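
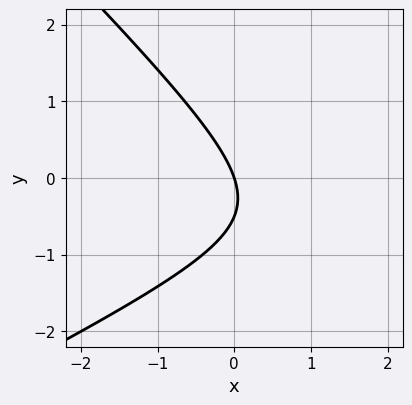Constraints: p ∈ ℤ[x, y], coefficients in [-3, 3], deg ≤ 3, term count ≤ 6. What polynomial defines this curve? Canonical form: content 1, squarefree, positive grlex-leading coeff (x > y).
x^2 - x*y - 2*y^2 - 3*x - y

The degree is 2 — no degree-1 curve has this shape.
From the visible intercepts: it crosses the x-axis at the gridline x = 0; one y-axis crossing is at y = 0.
Putting this together gives p.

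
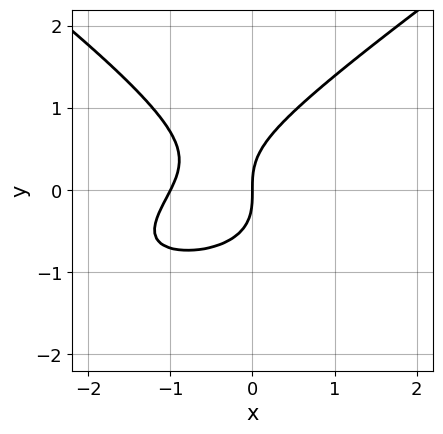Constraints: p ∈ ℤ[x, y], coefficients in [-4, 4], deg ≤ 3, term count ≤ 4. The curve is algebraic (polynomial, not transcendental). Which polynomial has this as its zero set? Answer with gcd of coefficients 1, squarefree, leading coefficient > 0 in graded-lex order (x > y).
x^2*y - 2*y^3 + 2*x^2 + 2*x

First, the degree is 3 — a generic line meets the curve in up to 3 points.
Then, from the visible intercepts: the x-axis gridline crossings are at x ∈ {-1, 0}; one y-axis crossing is at y = 0.
Finally, the integer polynomial consistent with all of this is the stated p.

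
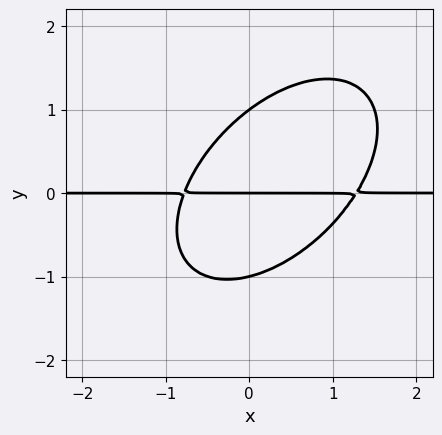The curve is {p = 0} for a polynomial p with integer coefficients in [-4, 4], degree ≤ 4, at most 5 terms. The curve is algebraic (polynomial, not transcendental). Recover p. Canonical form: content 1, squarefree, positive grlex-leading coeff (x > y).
2*x^2*y - 2*x*y^2 + 2*y^3 - x*y - 2*y

(a) The degree is 3 — no degree-2 curve has this shape.
(b) From the axis intercepts and sections: among the integer gridlines, it crosses the y-axis at y ∈ {-1, 0, 1}; the visible x-axis segment lies entirely on the curve.
(c) These observations pin down the coefficients.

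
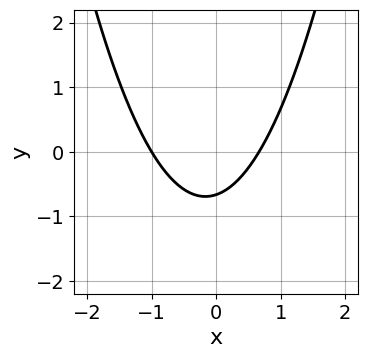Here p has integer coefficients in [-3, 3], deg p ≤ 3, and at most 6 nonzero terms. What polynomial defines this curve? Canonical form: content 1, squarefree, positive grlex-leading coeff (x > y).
3*x^2 + x - 3*y - 2

First, degree: a generic line meets the curve in up to 2 points, so deg p = 2.
Then, checking where it meets the axes: it meets the x-axis at x = -1 (among the integer gridlines).
Finally, matching integer coefficients to the picture gives p.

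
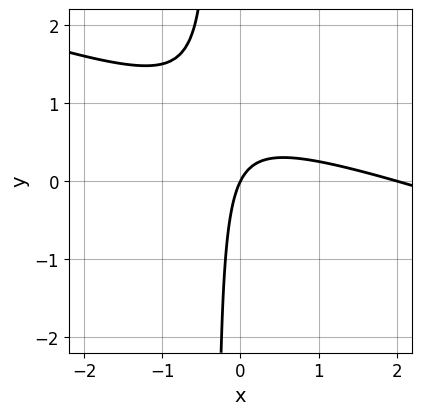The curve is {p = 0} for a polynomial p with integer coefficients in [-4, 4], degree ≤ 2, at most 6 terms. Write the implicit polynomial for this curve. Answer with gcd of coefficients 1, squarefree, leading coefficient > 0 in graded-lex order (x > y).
deg p = 2.
Observable constraints: the x-axis gridline crossings are at x ∈ {0, 2}; it crosses the y-axis at the gridline y = 0.
Putting this together gives p.

x^2 + 3*x*y - 2*x + y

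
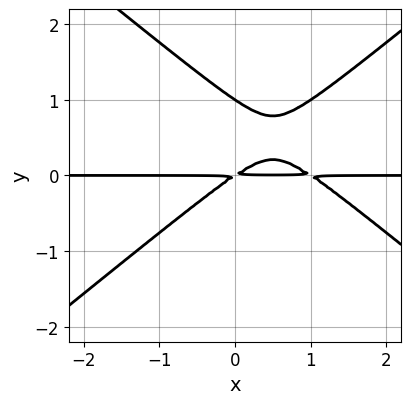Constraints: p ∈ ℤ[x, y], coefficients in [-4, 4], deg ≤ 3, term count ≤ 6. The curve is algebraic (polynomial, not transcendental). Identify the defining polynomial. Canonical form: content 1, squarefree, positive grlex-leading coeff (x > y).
2*x^2*y - 3*y^3 - 2*x*y + 3*y^2

(a) deg p = 3.
(b) Against the integer gridlines: it meets the y-axis at y = 1 (among the integer gridlines); every point of the x-axis in the box is on the curve.
(c) Fitting integer coefficients to these (and the overall shape) gives p.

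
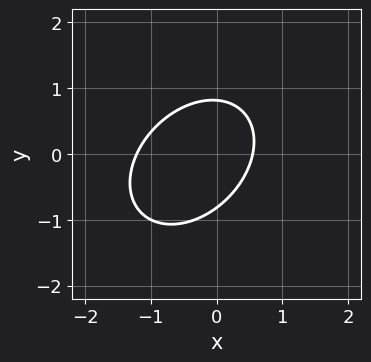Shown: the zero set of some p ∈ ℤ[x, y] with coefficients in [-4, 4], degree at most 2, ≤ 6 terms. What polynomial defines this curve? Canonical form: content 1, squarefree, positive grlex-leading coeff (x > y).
(a) Degree: a generic line meets the curve in up to 2 points, so deg p = 2.
(b) Solving for integer coefficients yields p as stated.

3*x^2 - 2*x*y + 3*y^2 + 2*x - 2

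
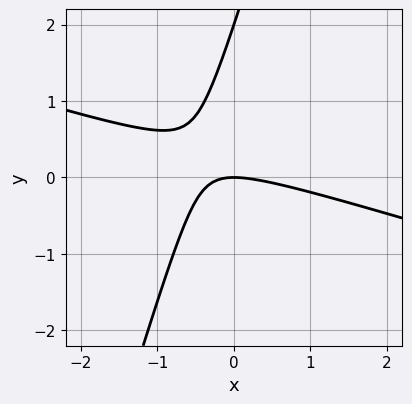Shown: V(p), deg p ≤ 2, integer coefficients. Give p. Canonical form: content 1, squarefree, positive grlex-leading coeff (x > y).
x^2 + 3*x*y - y^2 + 2*y

First, deg p = 2.
Then, from the visible intercepts: among the integer gridlines, it crosses the y-axis at y ∈ {0, 2}; it crosses the x-axis at the gridline x = 0.
Finally, the integer polynomial consistent with all of this is the stated p.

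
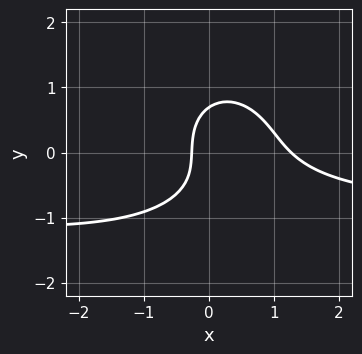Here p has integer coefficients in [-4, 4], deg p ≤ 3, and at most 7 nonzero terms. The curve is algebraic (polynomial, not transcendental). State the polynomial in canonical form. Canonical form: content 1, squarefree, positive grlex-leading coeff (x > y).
3*x^2*y + 3*y^3 + 3*x^2 - 3*x - 1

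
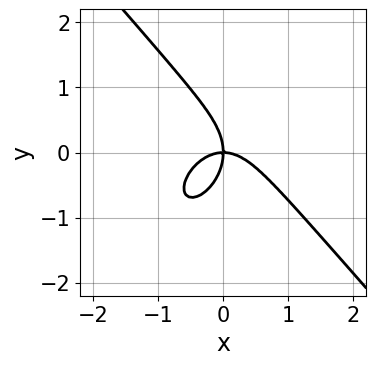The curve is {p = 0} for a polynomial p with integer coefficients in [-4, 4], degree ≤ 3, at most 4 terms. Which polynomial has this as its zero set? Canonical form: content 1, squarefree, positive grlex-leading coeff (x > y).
deg p = 3.
Observable constraints: it meets the y-axis at y = 0 (among the integer gridlines); one x-axis crossing is at x = 0.
Fitting integer coefficients to these (and the overall shape) gives p.

3*x^3 + 2*y^3 + 3*x*y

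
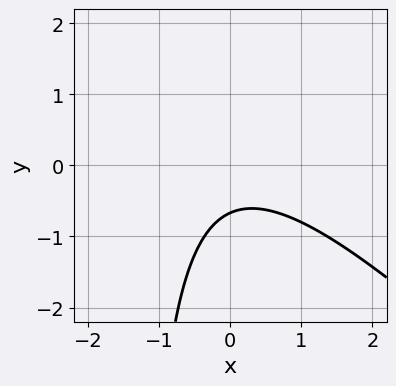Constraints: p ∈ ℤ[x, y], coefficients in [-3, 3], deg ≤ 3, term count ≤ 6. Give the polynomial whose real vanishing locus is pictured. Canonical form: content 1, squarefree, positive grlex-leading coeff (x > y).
2*x^2 + 2*x*y + 3*y + 2

First, the degree is 2 — a generic line meets the curve in up to 2 points.
Next, reading off the gridlines: it misses every integer gridline on the x-axis.
Finally, together with the visible shape, these determine p as stated.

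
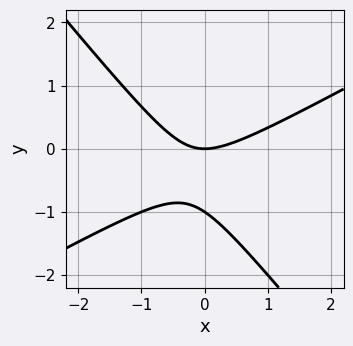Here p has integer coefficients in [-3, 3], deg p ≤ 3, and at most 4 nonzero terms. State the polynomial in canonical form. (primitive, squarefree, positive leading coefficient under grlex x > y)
2*x^2 - 2*x*y - 3*y^2 - 3*y

deg p = 2. No degree-1 curve has this shape.
Observable constraints: among the integer gridlines, it crosses the y-axis at y ∈ {-1, 0}; it meets the x-axis at x = 0 (among the integer gridlines).
Assembling these constraints gives the stated polynomial.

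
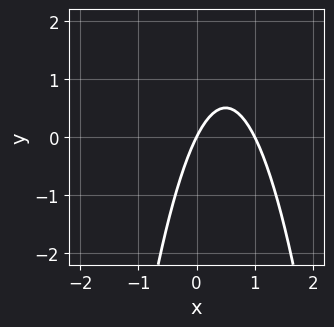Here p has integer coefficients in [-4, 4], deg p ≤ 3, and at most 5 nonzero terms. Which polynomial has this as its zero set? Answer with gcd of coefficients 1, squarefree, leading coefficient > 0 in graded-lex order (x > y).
First, degree: the shape is more complex than any degree-1 curve, so deg p = 2.
Then, against the integer gridlines: it meets the y-axis at y = 0 (among the integer gridlines); among the integer gridlines, it crosses the x-axis at x ∈ {0, 1}.
Finally, matching integer coefficients to the picture gives p.

2*x^2 - 2*x + y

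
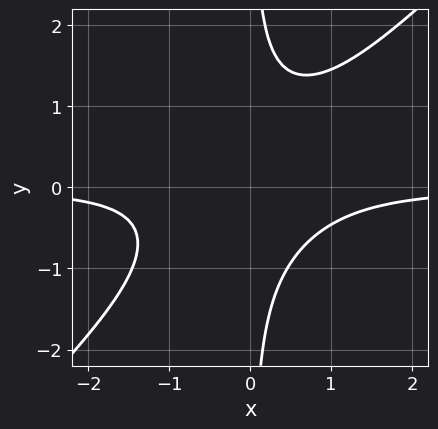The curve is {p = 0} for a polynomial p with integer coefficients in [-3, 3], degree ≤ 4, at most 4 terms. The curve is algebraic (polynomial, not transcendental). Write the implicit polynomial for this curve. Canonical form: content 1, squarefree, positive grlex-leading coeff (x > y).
3*x^2*y - 3*x*y^2 + 2

(a) The degree is 3 — a generic line meets the curve in up to 3 points.
(b) Against the integer gridlines: the curve avoids every integer y-axis point in the box; the curve avoids every integer x-axis point in the box.
(c) Matching integer coefficients to the picture gives p.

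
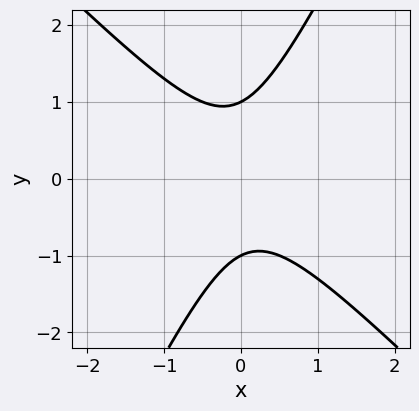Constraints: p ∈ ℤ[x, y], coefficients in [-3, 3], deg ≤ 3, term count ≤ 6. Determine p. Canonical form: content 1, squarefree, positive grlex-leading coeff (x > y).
2*x^2 + x*y - y^2 + 1

Degree: a generic line meets the curve in up to 2 points, so deg p = 2.
Checking where it meets the axes: the curve avoids every integer x-axis point in the box; the y-axis gridline crossings are at y ∈ {-1, 1}.
Assembling these constraints gives the stated polynomial.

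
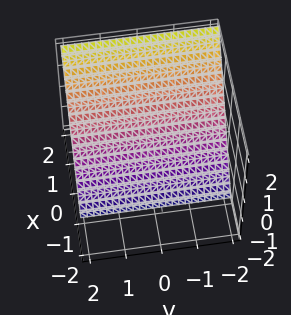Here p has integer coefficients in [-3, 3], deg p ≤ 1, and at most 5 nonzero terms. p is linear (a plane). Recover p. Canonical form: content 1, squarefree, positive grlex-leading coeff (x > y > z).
3*x - 2*z - 2

First, deg p = 1. The surface is flat (a plane).
Then, from the axis intercepts and sections: one z-axis crossing is at z = -1; it misses every integer gridline on the y-axis.
Finally, matching integer coefficients to the picture gives p.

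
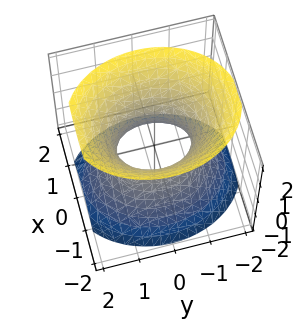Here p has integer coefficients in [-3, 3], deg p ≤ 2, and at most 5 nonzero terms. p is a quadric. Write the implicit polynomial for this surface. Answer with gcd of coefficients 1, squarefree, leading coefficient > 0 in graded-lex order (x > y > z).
1. deg p = 2. An hourglass — one-sheet hyperboloid; a quadric.
2. Symmetries: it's symmetric under z → −z, forcing even powers of z; mirror symmetry x ↦ −x ⇒ only even powers of x; mirror symmetry y ↦ −y ⇒ only even powers of y.
3. From the visible intercepts: it misses every integer gridline on the z-axis; among the integer gridlines, it crosses the y-axis at y ∈ {-1, 1}.
4. Matching integer coefficients to the picture gives p.

3*x^2 + 2*y^2 - 2*z^2 - 2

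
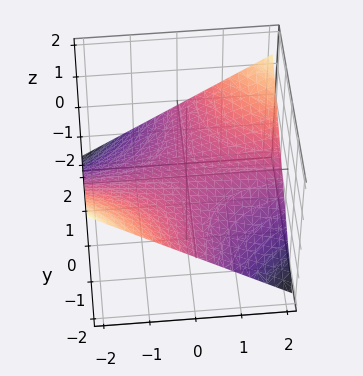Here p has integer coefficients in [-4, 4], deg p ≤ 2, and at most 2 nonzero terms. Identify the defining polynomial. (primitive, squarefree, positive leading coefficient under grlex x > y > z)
(a) The degree is 2 — a saddle surface; a quadric.
(b) Observable constraints: one z-axis crossing is at z = 0; every point of the y-axis in the box is on the surface.
(c) Assembling these constraints gives the stated polynomial. Check: (1, 0, 0) on the x-axis lies on the surface, and p(1, 0, 0) = 0. ✓

x*y - 3*z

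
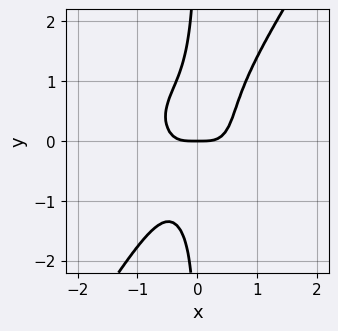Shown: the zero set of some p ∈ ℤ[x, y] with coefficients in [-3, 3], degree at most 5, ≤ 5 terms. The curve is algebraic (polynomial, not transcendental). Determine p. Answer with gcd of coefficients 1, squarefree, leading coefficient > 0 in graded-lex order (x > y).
3*x^4 + 2*x^2*y^2 - 2*x*y^3 - y

The degree is 4 — the shape is more complex than any degree-3 curve.
From the visible intercepts: it meets the x-axis at x = 0 (among the integer gridlines); it meets the y-axis at y = 0 (among the integer gridlines).
Assembling these constraints gives the stated polynomial.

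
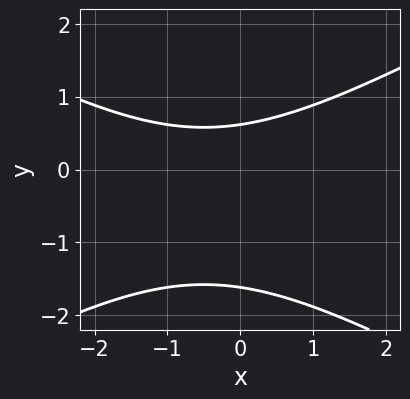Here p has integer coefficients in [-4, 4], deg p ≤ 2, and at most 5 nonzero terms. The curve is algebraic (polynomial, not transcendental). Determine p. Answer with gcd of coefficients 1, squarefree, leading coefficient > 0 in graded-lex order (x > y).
(a) Degree: no degree-1 curve has this shape, so deg p = 2.
(b) Observable constraints: it misses every integer gridline on the x-axis.
(c) Solving for integer coefficients yields p as stated.

x^2 - 3*y^2 + x - 3*y + 3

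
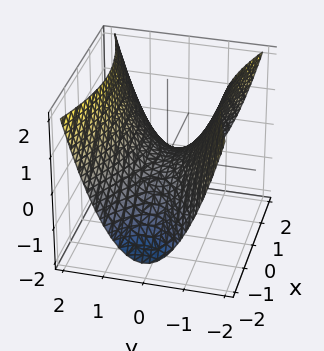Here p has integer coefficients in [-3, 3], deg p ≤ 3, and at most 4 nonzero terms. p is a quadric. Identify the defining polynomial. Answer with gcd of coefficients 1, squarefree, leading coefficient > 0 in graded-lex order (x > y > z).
x^2 - 3*y^2 + 3*z

1. Degree: a saddle surface; a quadric, so deg p = 2.
2. Symmetries: the x ↦ −x reflection is a symmetry, so x appears only in even powers; the y ↦ −y reflection is a symmetry, so y appears only in even powers.
3. Reading off the gridlines: one x-axis crossing is at x = 0; it crosses the y-axis at the gridline y = 0; it crosses the z-axis at the gridline z = 0.
4. These observations pin down the coefficients.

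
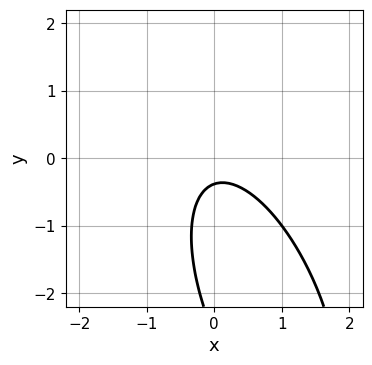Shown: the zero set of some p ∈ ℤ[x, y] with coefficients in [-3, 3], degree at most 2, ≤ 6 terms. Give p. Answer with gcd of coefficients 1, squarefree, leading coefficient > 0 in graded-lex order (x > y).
The degree is 2 — a generic line meets the curve in up to 2 points.
Observable constraints: no x-intercept at any integer in the box.
Together with the visible shape, these determine p as stated.

3*x^2 + 2*x*y + y^2 + 3*y + 1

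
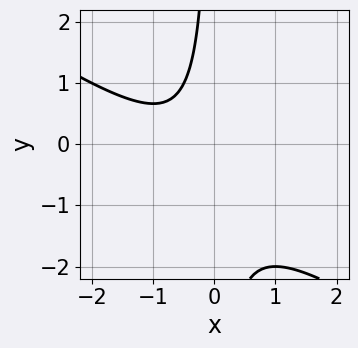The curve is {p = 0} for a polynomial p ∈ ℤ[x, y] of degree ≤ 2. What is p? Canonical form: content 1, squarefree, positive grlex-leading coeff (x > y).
2*x^2 + 3*x*y + 2*x + 2

Degree: a generic line meets the curve in up to 2 points, so deg p = 2.
Against the integer gridlines: it misses every integer gridline on the x-axis; the curve avoids every integer y-axis point in the box.
Putting this together gives p.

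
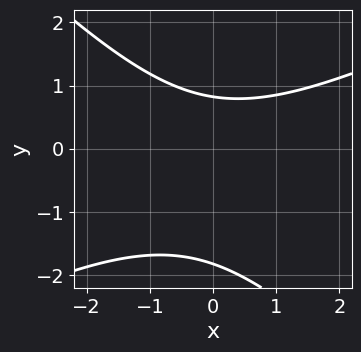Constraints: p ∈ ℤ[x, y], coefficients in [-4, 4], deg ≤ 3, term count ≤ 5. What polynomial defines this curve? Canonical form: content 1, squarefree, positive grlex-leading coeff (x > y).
(a) deg p = 2.
(b) Against the integer gridlines: it misses every integer gridline on the x-axis.
(c) Together with the visible shape, these determine p as stated.

x^2 - x*y - 2*y^2 - 2*y + 3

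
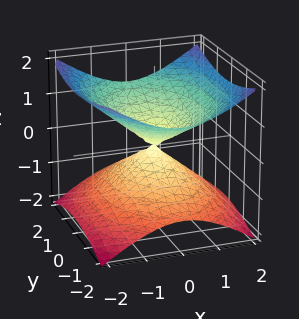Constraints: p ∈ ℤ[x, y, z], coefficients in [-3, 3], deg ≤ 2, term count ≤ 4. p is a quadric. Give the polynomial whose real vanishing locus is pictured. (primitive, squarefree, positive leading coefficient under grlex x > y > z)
(a) The degree is 2 — a double cone through the origin; a quadric.
(b) Symmetries: it's symmetric under y → −y, forcing even powers of y; the x ↦ −x reflection is a symmetry, so x appears only in even powers; mirror symmetry z ↦ −z ⇒ only even powers of z.
(c) Against the integer gridlines: it meets the z-axis at z = 0 (among the integer gridlines); one x-axis crossing is at x = 0; it crosses the y-axis at the gridline y = 0.
(d) The integer polynomial consistent with all of this is the stated p.

2*x^2 + y^2 - 3*z^2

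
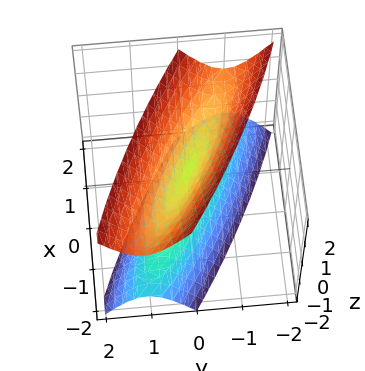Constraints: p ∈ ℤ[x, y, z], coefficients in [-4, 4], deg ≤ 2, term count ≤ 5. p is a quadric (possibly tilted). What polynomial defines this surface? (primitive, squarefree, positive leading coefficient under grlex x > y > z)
x^2 + 3*x*y + 3*y^2 - z^2

1. There are 2 components.
2. Degree: a generic line meets the surface in up to 2 points, so deg p = 2.
3. From the visible intercepts: it meets the x-axis at x = 0 (among the integer gridlines); it crosses the z-axis at the gridline z = 0; it meets the y-axis at y = 0 (among the integer gridlines).
4. Putting this together gives p.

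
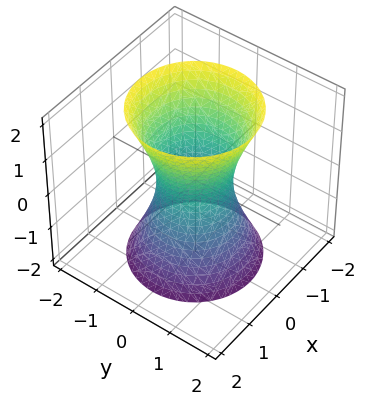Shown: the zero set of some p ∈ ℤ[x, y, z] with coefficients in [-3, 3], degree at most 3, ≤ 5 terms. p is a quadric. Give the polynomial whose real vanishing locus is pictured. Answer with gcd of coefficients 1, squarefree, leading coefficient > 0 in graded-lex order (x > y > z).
1. The degree is 2 — one connected sheet with a waist; a quadric.
2. Symmetries: it's symmetric under z → −z, forcing even powers of z; rotational symmetry about the z-axis ⇒ p depends on x, y only through x² + y².
3. Observable constraints: the surface avoids every integer z-axis point in the box; a circular section at z = -2 has radius between 1 and 2.
4. Assembling these constraints gives the stated polynomial.

3*x^2 + 3*y^2 - z^2 - 2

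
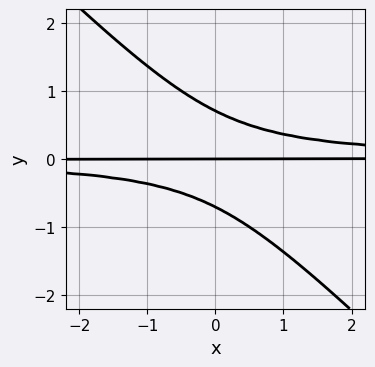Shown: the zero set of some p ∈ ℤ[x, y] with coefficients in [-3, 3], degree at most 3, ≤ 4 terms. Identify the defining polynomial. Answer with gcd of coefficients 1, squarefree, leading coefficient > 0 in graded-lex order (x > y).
(a) The degree is 3 — a generic line meets the curve in up to 3 points.
(b) From the visible intercepts: one y-axis crossing is at y = 0; the visible x-axis segment lies entirely on the curve.
(c) The integer polynomial consistent with all of this is the stated p.

2*x*y^2 + 2*y^3 - y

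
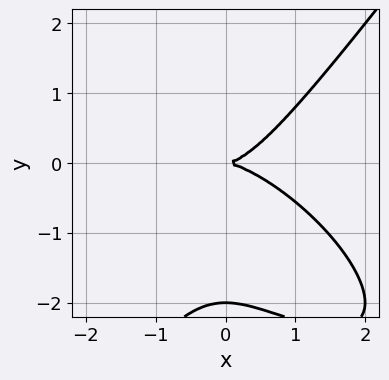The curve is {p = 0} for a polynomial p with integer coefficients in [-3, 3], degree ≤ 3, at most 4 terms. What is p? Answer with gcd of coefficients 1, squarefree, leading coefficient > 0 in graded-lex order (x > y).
x^3 + x^2*y - y^3 - 2*y^2

(a) Degree: no degree-2 curve has this shape, so deg p = 3.
(b) From the visible intercepts: one x-axis crossing is at x = 0; among the integer gridlines, it crosses the y-axis at y ∈ {-2, 0}.
(c) Assembling these constraints gives the stated polynomial.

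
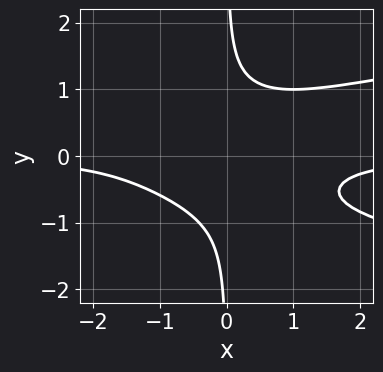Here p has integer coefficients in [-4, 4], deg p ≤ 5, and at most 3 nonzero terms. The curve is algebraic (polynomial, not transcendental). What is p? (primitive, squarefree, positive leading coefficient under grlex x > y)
2*x*y^3 - x^2*y - 1

(a) deg p = 4. A generic line meets the curve in up to 4 points.
(b) Reading off the gridlines: the curve avoids every integer x-axis point in the box; no y-intercept at any integer in the box.
(c) These observations pin down the coefficients.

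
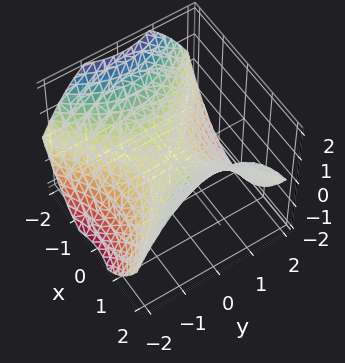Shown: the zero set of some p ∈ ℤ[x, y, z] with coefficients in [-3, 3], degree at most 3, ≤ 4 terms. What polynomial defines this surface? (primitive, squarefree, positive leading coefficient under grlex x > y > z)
x^2 - y^2 - 2*z

1. Degree: a saddle surface; a quadric, so deg p = 2.
2. Symmetries: mirror symmetry y ↦ −y ⇒ only even powers of y; it's symmetric under x → −x, forcing even powers of x.
3. Observable constraints: it meets the z-axis at z = 0 (among the integer gridlines); it crosses the y-axis at the gridline y = 0; it meets the x-axis at x = 0 (among the integer gridlines).
4. Together with the visible shape, these determine p as stated.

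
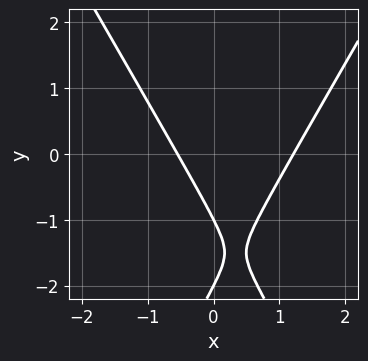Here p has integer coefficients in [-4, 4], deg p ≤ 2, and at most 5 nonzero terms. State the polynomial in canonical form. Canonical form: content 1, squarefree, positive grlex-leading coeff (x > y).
First, deg p = 2.
Then, against the integer gridlines: among the integer gridlines, it crosses the y-axis at y ∈ {-2, -1}.
Finally, these observations pin down the coefficients.

3*x^2 - y^2 - 2*x - 3*y - 2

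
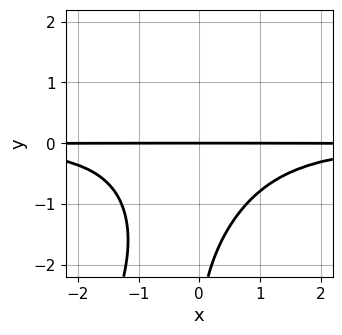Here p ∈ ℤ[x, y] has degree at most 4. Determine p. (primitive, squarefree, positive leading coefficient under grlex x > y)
First, degree: a generic line meets the curve in up to 4 points, so deg p = 4.
Next, observable constraints: one y-axis crossing is at y = 0; every point of the x-axis in the box is on the curve.
Finally, putting this together gives p.

2*x^2*y^2 - x*y^3 + y^2 + 3*y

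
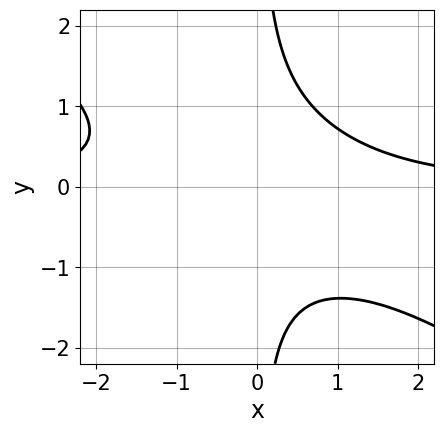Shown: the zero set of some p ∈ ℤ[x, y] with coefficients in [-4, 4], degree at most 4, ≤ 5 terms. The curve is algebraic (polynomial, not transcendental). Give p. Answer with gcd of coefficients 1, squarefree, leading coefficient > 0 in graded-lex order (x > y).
2*x^2*y + 3*x*y^2 - 3

1. Degree: no degree-2 curve has this shape, so deg p = 3.
2. From the axis intercepts and sections: no x-intercept at any integer in the box; the curve avoids every integer y-axis point in the box.
3. Matching integer coefficients to the picture gives p.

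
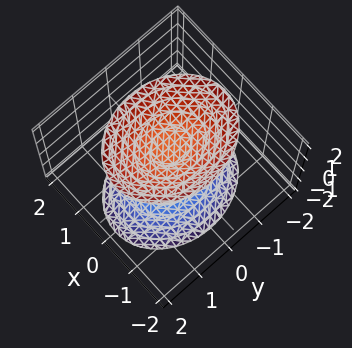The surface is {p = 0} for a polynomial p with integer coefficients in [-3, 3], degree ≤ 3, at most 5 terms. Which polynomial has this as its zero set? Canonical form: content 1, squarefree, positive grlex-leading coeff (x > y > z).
3*x^2 + 2*y^2 - 2*z^2 + 3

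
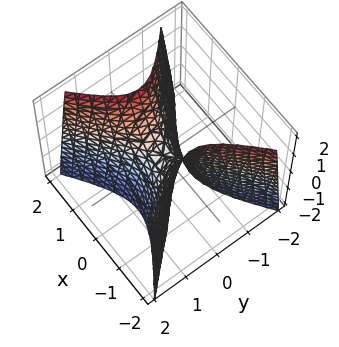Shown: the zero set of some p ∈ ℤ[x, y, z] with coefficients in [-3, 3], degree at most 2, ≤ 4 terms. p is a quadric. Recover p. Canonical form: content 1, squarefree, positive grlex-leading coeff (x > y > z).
Degree: a hyperbolic paraboloid; a quadric, so deg p = 2.
Symmetries: the y ↦ −y reflection is a symmetry, so y appears only in even powers; mirror symmetry x ↦ −x ⇒ only even powers of x.
Against the integer gridlines: one y-axis crossing is at y = 0; it crosses the z-axis at the gridline z = 0.
Putting this together gives p.

2*x^2 - 3*y^2 - z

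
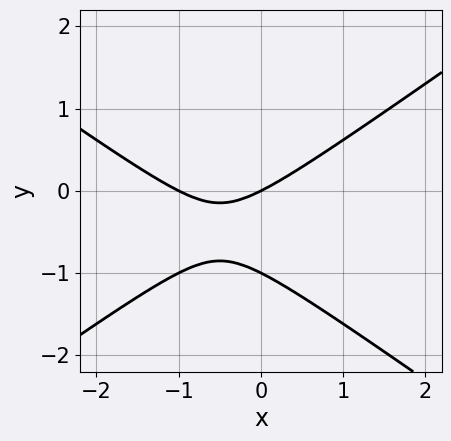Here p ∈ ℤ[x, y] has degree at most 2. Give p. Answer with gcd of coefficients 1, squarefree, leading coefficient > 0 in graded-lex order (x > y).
(a) The degree is 2 — a generic line meets the curve in up to 2 points.
(b) Checking where it meets the axes: the x-axis gridline crossings are at x ∈ {-1, 0}; among the integer gridlines, it crosses the y-axis at y ∈ {-1, 0}.
(c) Putting this together gives p.

x^2 - 2*y^2 + x - 2*y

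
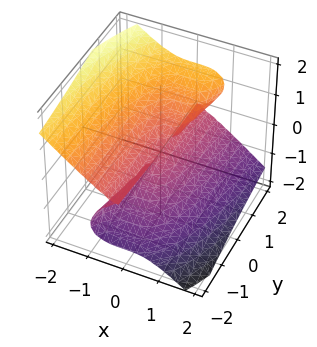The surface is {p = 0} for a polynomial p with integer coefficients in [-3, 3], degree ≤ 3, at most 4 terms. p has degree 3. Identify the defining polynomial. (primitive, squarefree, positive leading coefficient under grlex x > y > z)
2*x^3 - 2*y*z^2 + 3*z^3

(a) Degree: no degree-2 surface has this shape, so deg p = 3.
(b) Reading off the gridlines: every point of the y-axis in the box is on the surface; it meets the z-axis at z = 0 (among the integer gridlines); it meets the x-axis at x = 0 (among the integer gridlines).
(c) Together with the visible shape, these determine p as stated.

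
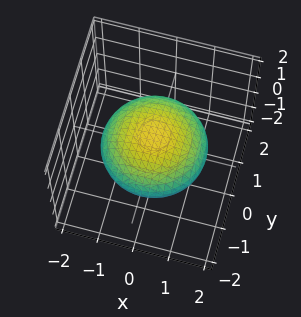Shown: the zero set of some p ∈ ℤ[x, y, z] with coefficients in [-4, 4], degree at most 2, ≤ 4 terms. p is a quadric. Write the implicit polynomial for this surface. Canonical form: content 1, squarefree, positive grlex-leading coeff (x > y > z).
x^2 + y^2 + 3*z^2 - 2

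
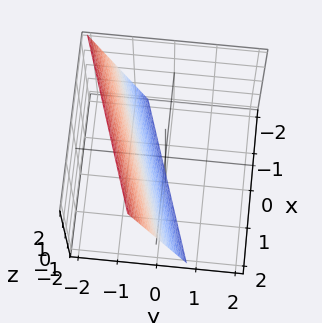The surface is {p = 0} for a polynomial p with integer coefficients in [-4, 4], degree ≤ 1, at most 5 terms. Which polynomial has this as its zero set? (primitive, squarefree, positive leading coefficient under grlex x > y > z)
x - 3*y - z - 2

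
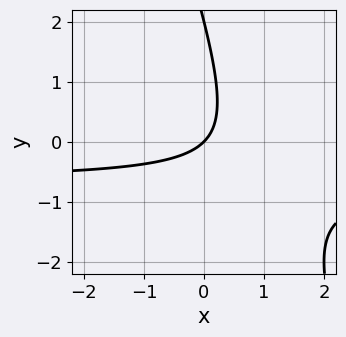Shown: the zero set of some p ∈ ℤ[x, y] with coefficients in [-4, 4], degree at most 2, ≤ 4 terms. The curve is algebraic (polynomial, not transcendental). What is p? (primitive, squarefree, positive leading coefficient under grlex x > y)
First, deg p = 2. No degree-1 curve has this shape.
Next, from the visible intercepts: it meets the x-axis at x = 0 (among the integer gridlines); among the integer gridlines, it crosses the y-axis at y ∈ {0, 2}.
Finally, together with the visible shape, these determine p as stated.

3*x*y + y^2 + 2*x - 2*y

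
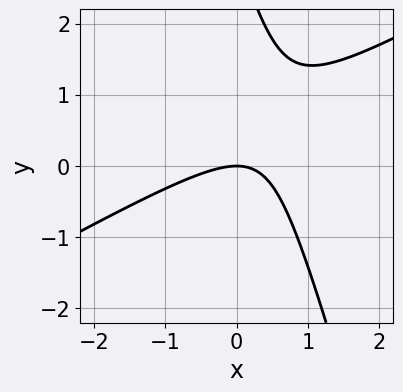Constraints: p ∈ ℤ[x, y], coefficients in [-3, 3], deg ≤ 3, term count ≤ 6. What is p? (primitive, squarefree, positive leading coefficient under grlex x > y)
2*x^2 - 3*x*y - y^2 + 3*y

First, degree: a generic line meets the curve in up to 2 points, so deg p = 2.
Next, against the integer gridlines: it crosses the x-axis at the gridline x = 0; one y-axis crossing is at y = 0.
Finally, the integer polynomial consistent with all of this is the stated p.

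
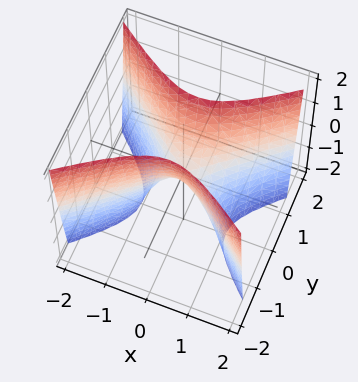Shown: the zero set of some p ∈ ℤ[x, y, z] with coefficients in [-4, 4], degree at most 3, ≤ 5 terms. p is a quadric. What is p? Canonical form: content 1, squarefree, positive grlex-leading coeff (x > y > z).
2*x^2 - 3*y^2 + z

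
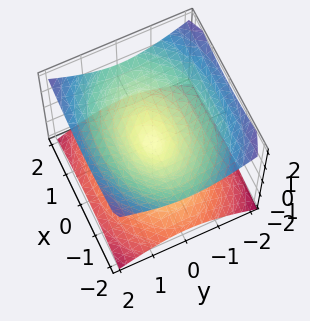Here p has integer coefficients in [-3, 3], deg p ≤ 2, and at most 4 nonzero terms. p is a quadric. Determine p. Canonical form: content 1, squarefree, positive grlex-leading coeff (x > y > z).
x^2 + 2*y^2 - 3*z^2

The degree is 2 — a double cone through the origin; a quadric.
Symmetries: mirror symmetry x ↦ −x ⇒ only even powers of x; it's symmetric under z → −z, forcing even powers of z; the y ↦ −y reflection is a symmetry, so y appears only in even powers.
Against the integer gridlines: it crosses the y-axis at the gridline y = 0; it crosses the z-axis at the gridline z = 0; it meets the x-axis at x = 0 (among the integer gridlines).
Assembling these constraints gives the stated polynomial.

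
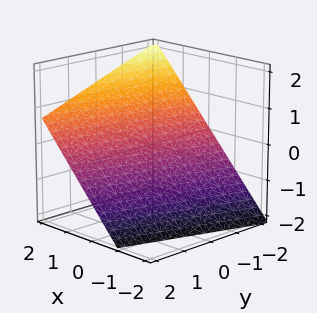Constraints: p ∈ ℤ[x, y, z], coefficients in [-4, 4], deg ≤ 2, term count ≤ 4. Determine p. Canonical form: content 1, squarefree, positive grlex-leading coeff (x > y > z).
First, deg p = 1. Every cross-section is a straight line — this is a plane.
Next, from the axis intercepts and sections: it meets the y-axis at y = -2 (among the integer gridlines).
Finally, these observations pin down the coefficients.

3*x - y - 3*z - 2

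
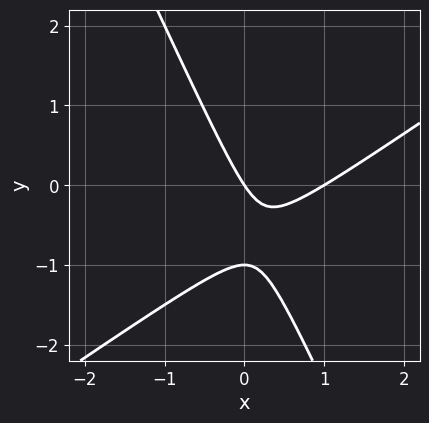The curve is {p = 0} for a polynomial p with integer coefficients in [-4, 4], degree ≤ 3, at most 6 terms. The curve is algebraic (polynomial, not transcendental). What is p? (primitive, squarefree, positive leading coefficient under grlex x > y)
3*x^2 - 3*x*y - 2*y^2 - 3*x - 2*y

The degree is 2 — the shape is more complex than any degree-1 curve.
Reading off the gridlines: the x-axis gridline crossings are at x ∈ {0, 1}; among the integer gridlines, it crosses the y-axis at y ∈ {-1, 0}.
These observations pin down the coefficients.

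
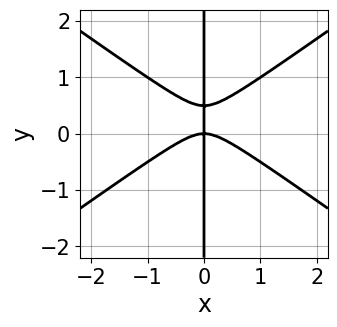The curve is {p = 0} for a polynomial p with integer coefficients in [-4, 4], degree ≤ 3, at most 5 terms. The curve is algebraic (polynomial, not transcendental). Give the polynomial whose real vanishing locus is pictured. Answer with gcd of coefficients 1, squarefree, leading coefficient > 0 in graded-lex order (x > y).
x^3 - 2*x*y^2 + x*y

(a) deg p = 3. The shape is more complex than any degree-2 curve.
(b) From the axis intercepts and sections: it meets the x-axis at x = 0 (among the integer gridlines); every point of the y-axis in the box is on the curve.
(c) Assembling these constraints gives the stated polynomial.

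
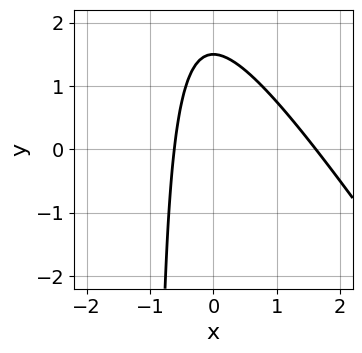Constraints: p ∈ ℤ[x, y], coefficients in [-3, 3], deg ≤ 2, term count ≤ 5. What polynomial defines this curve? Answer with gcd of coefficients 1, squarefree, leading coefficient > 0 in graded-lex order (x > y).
3*x^2 + 2*x*y - 3*x + 2*y - 3

deg p = 2.
Putting this together gives p.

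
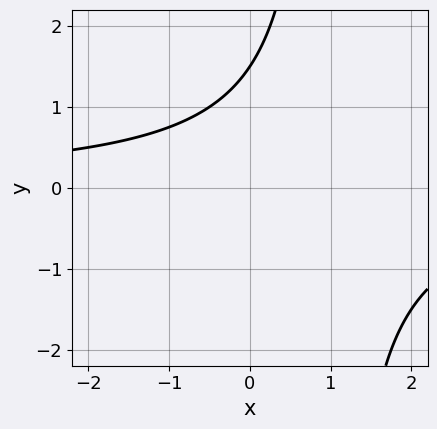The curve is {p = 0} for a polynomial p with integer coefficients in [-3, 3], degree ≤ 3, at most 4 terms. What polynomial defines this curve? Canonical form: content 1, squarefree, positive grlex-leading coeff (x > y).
First, deg p = 2.
Next, observable constraints: no x-intercept at any integer in the box.
Finally, matching integer coefficients to the picture gives p.

2*x*y - 2*y + 3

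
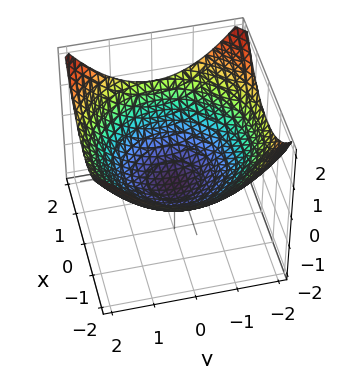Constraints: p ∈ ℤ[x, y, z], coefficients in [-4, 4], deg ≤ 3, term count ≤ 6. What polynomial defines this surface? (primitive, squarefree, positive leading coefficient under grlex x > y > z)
x^2 + y^2 - 3*z - 2

Degree: no degree-1 surface has this shape, so deg p = 2.
Symmetry: every cross-section ⟂ z is a circle, so x, y appear only via x² + y².
From the axis intercepts and sections: a circular section at z = 0 has radius between 1 and 2.
Fitting integer coefficients to these (and the overall shape) gives p.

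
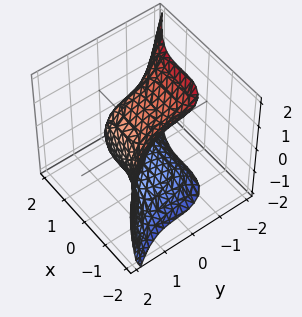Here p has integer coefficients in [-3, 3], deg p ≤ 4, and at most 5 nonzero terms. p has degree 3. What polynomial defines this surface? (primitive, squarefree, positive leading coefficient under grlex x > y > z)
2*x^3 + 2*y^3 + 2*z^2 + y - 3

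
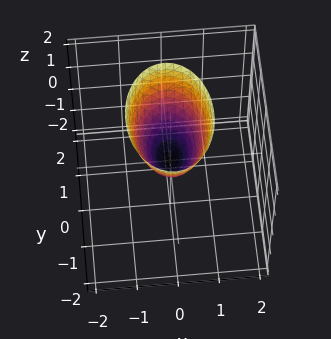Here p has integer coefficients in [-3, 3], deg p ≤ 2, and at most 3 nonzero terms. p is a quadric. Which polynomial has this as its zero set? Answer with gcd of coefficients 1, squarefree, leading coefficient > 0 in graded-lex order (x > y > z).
First, deg p = 2. A single bowl opening along one axis; a quadric.
Then, symmetries: the y ↦ −y reflection is a symmetry, so y appears only in even powers; the x ↦ −x reflection is a symmetry, so x appears only in even powers.
Next, from the visible intercepts: one y-axis crossing is at y = 0; it crosses the z-axis at the gridline z = 0.
Finally, matching integer coefficients to the picture gives p.

2*x^2 + y^2 - z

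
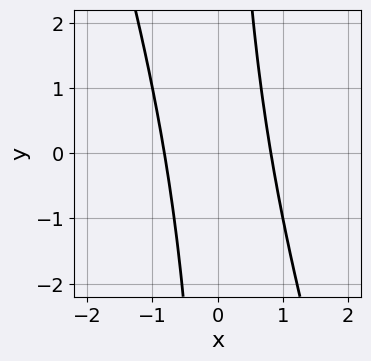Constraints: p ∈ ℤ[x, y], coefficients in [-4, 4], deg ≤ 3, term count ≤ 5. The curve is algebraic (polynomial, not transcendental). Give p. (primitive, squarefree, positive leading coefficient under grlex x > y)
1. The degree is 2 — no degree-1 curve has this shape.
2. From the axis intercepts and sections: the curve avoids every integer y-axis point in the box.
3. Putting this together gives p.

3*x^2 + x*y - 2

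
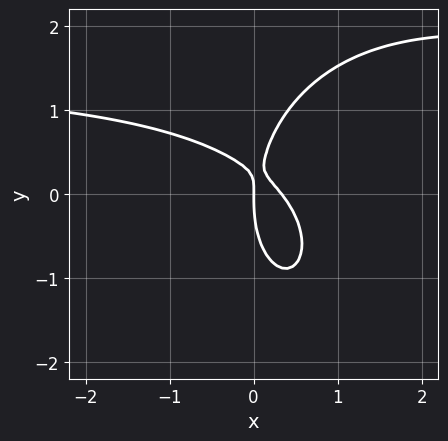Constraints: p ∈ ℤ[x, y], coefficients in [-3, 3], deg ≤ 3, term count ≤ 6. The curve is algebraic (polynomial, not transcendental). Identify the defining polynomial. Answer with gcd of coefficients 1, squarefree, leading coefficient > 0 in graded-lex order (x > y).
First, the degree is 3 — no degree-2 curve has this shape.
Next, checking where it meets the axes: it meets the y-axis at y = 0 (among the integer gridlines); one x-axis crossing is at x = 0.
Finally, matching integer coefficients to the picture gives p.

2*x^2*y + y^3 - 3*x^2 - 3*x*y + x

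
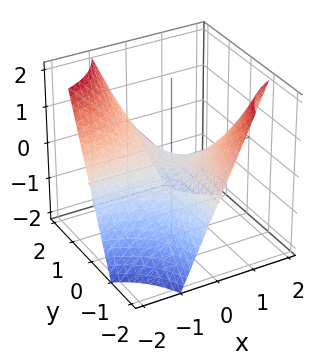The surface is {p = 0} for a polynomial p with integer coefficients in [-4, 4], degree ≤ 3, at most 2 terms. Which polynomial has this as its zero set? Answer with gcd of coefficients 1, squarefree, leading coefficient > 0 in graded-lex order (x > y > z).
x*y + z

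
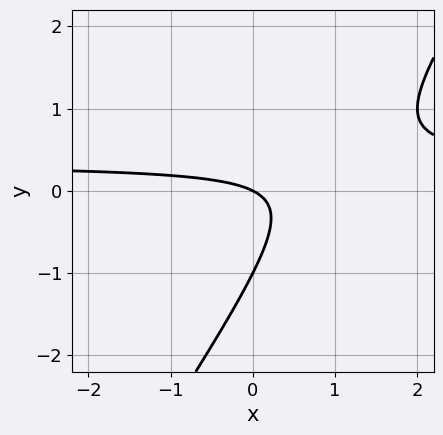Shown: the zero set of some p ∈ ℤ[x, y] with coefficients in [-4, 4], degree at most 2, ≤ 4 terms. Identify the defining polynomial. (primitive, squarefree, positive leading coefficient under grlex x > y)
3*x*y - 2*y^2 - x - 2*y

First, the degree is 2 — a generic line meets the curve in up to 2 points.
Next, from the visible intercepts: the y-axis gridline crossings are at y ∈ {-1, 0}; it meets the x-axis at x = 0 (among the integer gridlines).
Finally, assembling these constraints gives the stated polynomial.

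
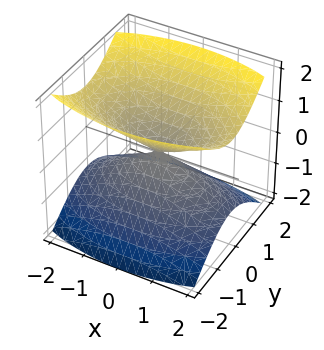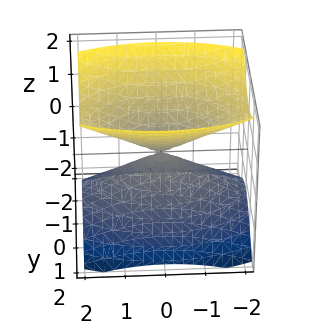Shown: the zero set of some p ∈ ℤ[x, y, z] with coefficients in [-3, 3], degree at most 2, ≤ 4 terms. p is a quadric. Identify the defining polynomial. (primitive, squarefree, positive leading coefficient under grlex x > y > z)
1. The picture has 2 separate pieces. They look like related sheets of one shape, so recover p as a whole.
2. Degree: two nappes meeting at a single point; a quadric, so deg p = 2.
3. Symmetries: it's symmetric under z → −z, forcing even powers of z; the y ↦ −y reflection is a symmetry, so y appears only in even powers; mirror symmetry x ↦ −x ⇒ only even powers of x.
4. From the visible intercepts: it crosses the y-axis at the gridline y = 0; it meets the z-axis at z = 0 (among the integer gridlines); it crosses the x-axis at the gridline x = 0.
5. Matching integer coefficients to the picture gives p.

x^2 + 3*y^2 - 3*z^2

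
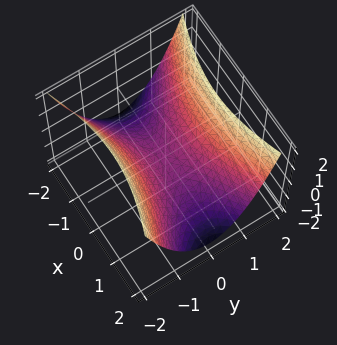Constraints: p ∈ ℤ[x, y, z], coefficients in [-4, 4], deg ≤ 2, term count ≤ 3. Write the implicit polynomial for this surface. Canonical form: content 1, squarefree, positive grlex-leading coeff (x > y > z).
Degree: a saddle surface; a quadric, so deg p = 2.
Symmetries: mirror symmetry x ↦ −x ⇒ only even powers of x; it's symmetric under y → −y, forcing even powers of y.
From the visible intercepts: one z-axis crossing is at z = 0; it crosses the x-axis at the gridline x = 0; it meets the y-axis at y = 0 (among the integer gridlines).
Fitting integer coefficients to these (and the overall shape) gives p.

x^2 - 3*y^2 + 3*z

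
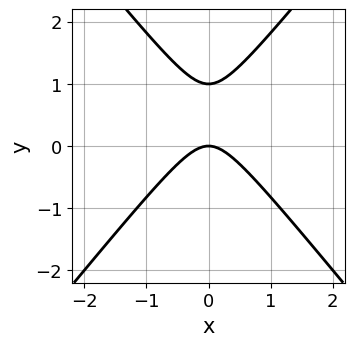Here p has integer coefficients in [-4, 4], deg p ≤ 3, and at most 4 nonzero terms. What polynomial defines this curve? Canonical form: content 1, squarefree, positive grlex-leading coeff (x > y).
3*x^2 - 2*y^2 + 2*y

1. deg p = 2. The shape is more complex than any degree-1 curve.
2. Symmetries: it's symmetric under x → −x, forcing even powers of x.
3. From the visible intercepts: among the integer gridlines, it crosses the y-axis at y ∈ {0, 1}; one x-axis crossing is at x = 0.
4. Fitting integer coefficients to these (and the overall shape) gives p.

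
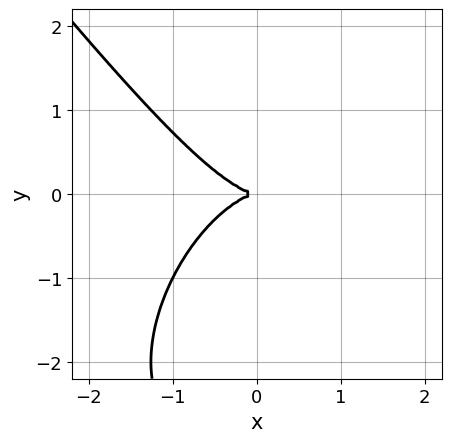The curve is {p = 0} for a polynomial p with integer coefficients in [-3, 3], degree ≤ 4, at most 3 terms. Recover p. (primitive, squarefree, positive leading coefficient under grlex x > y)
1. deg p = 3. The shape is more complex than any degree-2 curve.
2. Reading off the gridlines: it crosses the y-axis at the gridline y = 0; it crosses the x-axis at the gridline x = 0.
3. Assembling these constraints gives the stated polynomial.

2*x^3 + y^3 + 3*y^2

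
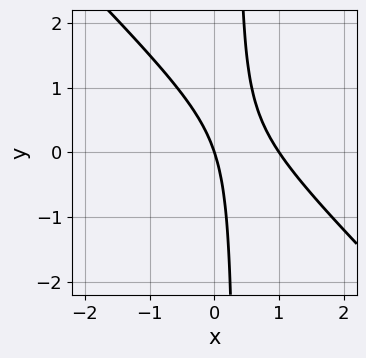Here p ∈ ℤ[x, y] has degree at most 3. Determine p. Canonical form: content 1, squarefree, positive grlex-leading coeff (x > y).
(a) Degree: a generic line meets the curve in up to 2 points, so deg p = 2.
(b) From the visible intercepts: among the integer gridlines, it crosses the x-axis at x ∈ {0, 1}; it crosses the y-axis at the gridline y = 0.
(c) Assembling these constraints gives the stated polynomial.

3*x^2 + 3*x*y - 3*x - y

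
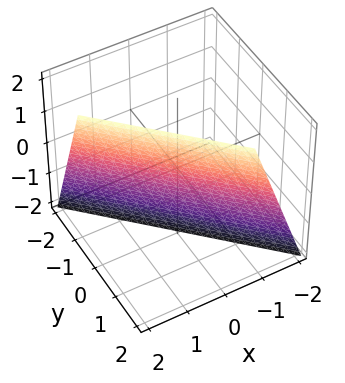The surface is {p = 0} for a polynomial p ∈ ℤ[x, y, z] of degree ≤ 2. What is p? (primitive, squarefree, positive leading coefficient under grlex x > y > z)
First, the degree is 1 — the surface is flat (a plane).
Then, from the visible intercepts: one z-axis crossing is at z = -2.
Finally, these observations pin down the coefficients.

3*x + 3*y - z - 2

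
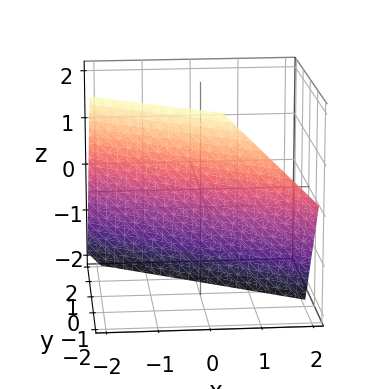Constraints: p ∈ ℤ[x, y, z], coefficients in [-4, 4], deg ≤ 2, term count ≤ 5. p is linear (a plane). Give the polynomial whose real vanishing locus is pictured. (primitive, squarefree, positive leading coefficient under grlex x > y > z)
(a) deg p = 1.
(b) Checking where it meets the axes: it crosses the x-axis at the gridline x = -1; it crosses the z-axis at the gridline z = -1.
(c) The integer polynomial consistent with all of this is the stated p.

2*x + 3*y + 2*z + 2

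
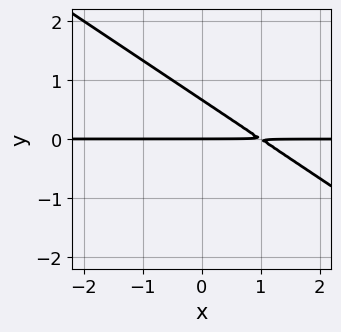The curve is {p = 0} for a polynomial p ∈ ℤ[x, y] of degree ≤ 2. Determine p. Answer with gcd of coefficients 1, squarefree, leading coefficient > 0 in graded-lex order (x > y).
2*x*y + 3*y^2 - 2*y

(a) Degree: a generic line meets the curve in up to 2 points, so deg p = 2.
(b) Observable constraints: it crosses the y-axis at the gridline y = 0; the visible x-axis segment lies entirely on the curve.
(c) These observations pin down the coefficients.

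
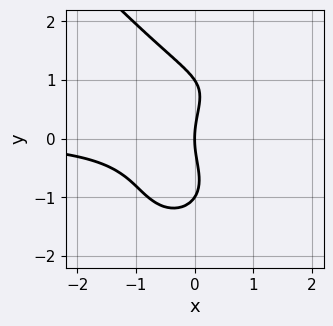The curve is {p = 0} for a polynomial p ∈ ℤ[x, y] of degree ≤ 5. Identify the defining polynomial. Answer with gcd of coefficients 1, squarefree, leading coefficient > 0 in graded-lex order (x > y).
First, deg p = 4.
Then, reading off the gridlines: one x-axis crossing is at x = 0; among the integer gridlines, it crosses the y-axis at y ∈ {-1, 0, 1}.
Finally, the integer polynomial consistent with all of this is the stated p.

x^3*y + y^4 - 3*x^2*y - y^2 + 3*x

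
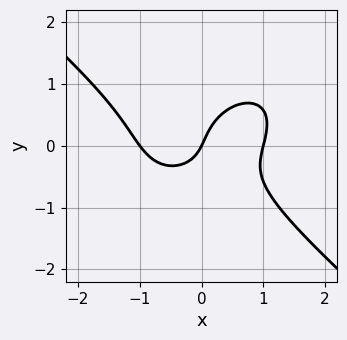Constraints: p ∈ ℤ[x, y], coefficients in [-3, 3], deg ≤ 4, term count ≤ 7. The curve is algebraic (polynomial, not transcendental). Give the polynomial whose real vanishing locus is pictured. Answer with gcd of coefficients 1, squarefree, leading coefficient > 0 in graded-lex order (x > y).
1. deg p = 3. No degree-2 curve has this shape.
2. Against the integer gridlines: among the integer gridlines, it crosses the x-axis at x ∈ {-1, 0, 1}; one y-axis crossing is at y = 0.
3. The integer polynomial consistent with all of this is the stated p.

2*x^3 + 3*y^3 - 2*x*y - 2*x + y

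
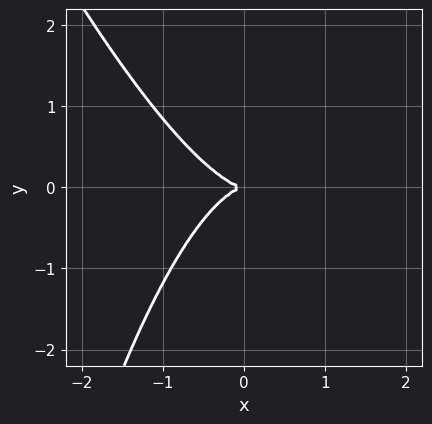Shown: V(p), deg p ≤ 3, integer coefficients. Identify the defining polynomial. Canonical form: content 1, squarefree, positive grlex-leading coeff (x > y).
3*x^3 + x^2*y + 3*y^2

1. Degree: the shape is more complex than any degree-2 curve, so deg p = 3.
2. From the axis intercepts and sections: it meets the x-axis at x = 0 (among the integer gridlines); it crosses the y-axis at the gridline y = 0.
3. Assembling these constraints gives the stated polynomial.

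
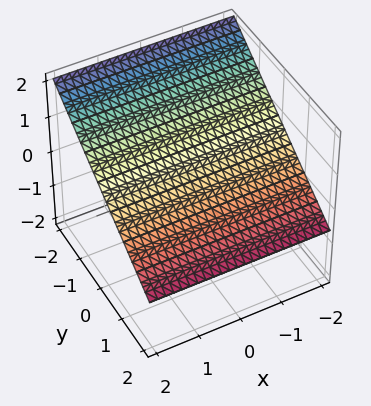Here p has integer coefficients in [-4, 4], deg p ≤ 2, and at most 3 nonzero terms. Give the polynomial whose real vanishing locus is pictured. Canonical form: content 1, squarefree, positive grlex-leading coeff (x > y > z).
2*y + 3*z - 2

1. Degree: every cross-section is a straight line — this is a plane, so deg p = 1.
2. From the visible intercepts: one y-axis crossing is at y = 1; the surface avoids every integer x-axis point in the box.
3. The integer polynomial consistent with all of this is the stated p.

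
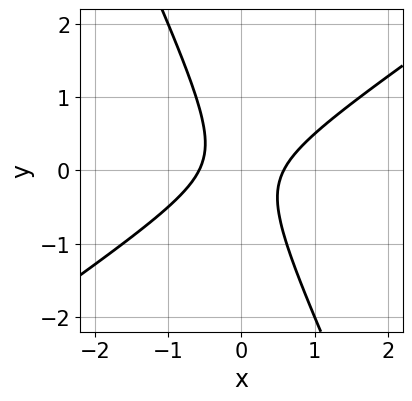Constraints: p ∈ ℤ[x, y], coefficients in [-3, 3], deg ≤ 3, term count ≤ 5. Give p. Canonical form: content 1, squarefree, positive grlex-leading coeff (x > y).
3*x^2 - 3*x*y - 2*y^2 - 1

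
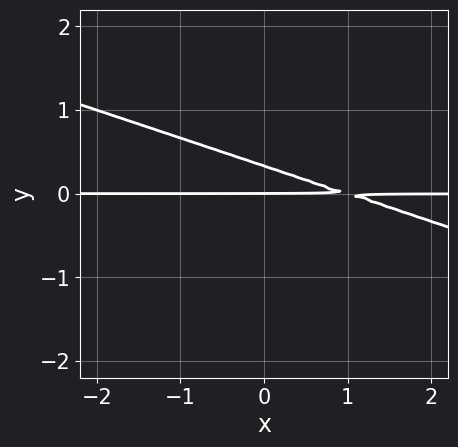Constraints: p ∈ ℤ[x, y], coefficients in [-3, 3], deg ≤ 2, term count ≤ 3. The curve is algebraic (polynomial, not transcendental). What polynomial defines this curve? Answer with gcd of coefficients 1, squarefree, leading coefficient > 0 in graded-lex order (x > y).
deg p = 2.
From the visible intercepts: one y-axis crossing is at y = 0; the visible x-axis segment lies entirely on the curve.
Matching integer coefficients to the picture gives p.

x*y + 3*y^2 - y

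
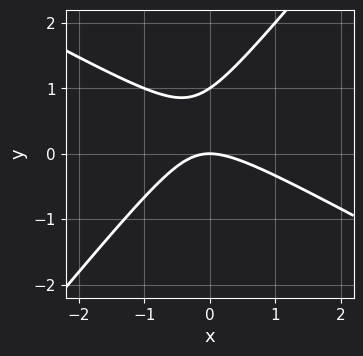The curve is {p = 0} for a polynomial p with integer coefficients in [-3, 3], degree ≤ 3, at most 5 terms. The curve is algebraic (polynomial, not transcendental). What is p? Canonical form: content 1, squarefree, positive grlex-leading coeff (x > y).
(a) Degree: no degree-1 curve has this shape, so deg p = 2.
(b) Observable constraints: it meets the x-axis at x = 0 (among the integer gridlines); the y-axis gridline crossings are at y ∈ {0, 1}.
(c) These observations pin down the coefficients.

2*x^2 + 2*x*y - 3*y^2 + 3*y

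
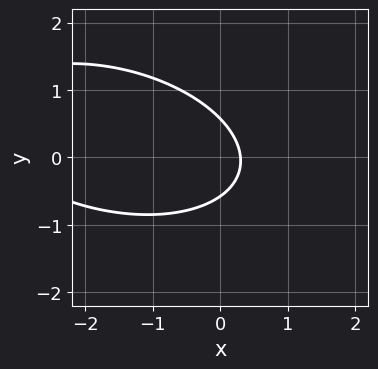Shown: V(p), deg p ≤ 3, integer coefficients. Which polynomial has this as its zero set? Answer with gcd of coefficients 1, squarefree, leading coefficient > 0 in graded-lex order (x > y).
x^2 + x*y + 3*y^2 + 3*x - 1

(a) deg p = 2. No degree-1 curve has this shape.
(b) Putting this together gives p.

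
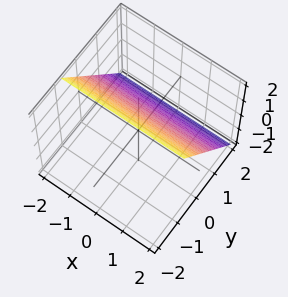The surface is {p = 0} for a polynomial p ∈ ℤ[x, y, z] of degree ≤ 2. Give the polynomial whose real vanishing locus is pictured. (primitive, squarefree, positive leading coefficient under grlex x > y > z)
3*y + 2*z - 2

First, degree: the surface is flat (a plane), so deg p = 1.
Next, reading off the gridlines: no x-intercept at any integer in the box; one z-axis crossing is at z = 1.
Finally, these observations pin down the coefficients.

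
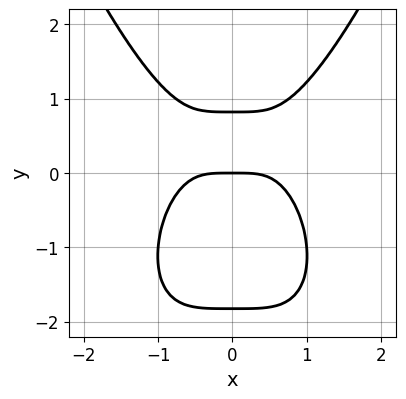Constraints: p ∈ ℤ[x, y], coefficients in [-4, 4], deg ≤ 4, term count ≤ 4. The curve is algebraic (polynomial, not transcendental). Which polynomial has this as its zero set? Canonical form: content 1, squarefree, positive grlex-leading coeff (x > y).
1. The degree is 4 — no degree-3 curve has this shape.
2. Symmetries: the x ↦ −x reflection is a symmetry, so x appears only in even powers.
3. Observable constraints: it meets the y-axis at y = 0 (among the integer gridlines); it meets the x-axis at x = 0 (among the integer gridlines).
4. Together with the visible shape, these determine p as stated.

3*x^4 - 2*y^3 - 2*y^2 + 3*y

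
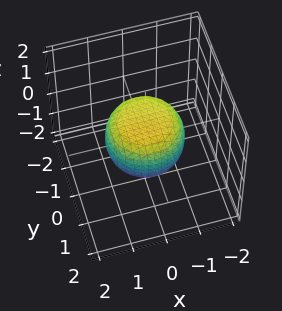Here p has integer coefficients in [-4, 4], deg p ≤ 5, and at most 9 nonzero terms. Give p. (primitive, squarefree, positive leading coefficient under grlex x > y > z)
Degree: the shape is more complex than any degree-3 surface, so deg p = 4.
Symmetries: the z-axis is an axis of rotation, so x and y enter only as x² + y².
Against the integer gridlines: a circular section at z = 0 has radius between 1 and 2.
The integer polynomial consistent with all of this is the stated p.

2*x^4 + 4*x^2*y^2 + 2*y^4 - x^2 - y^2 + 3*z^2 - 2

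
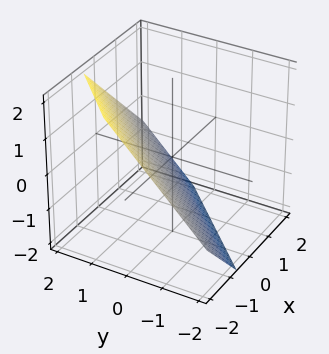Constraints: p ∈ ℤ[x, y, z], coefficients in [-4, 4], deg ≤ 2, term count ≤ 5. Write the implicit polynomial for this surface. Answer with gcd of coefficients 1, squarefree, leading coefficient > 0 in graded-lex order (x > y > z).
1. Degree: every cross-section is a straight line — this is a plane, so deg p = 1.
2. Putting this together gives p.

3*x - 3*y + 3*z + 2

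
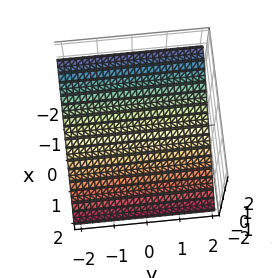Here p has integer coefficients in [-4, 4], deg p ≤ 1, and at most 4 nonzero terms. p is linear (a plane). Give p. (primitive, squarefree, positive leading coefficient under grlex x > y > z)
First, degree: every cross-section is a straight line — this is a plane, so deg p = 1.
Next, checking where it meets the axes: no y-intercept at any integer in the box; one x-axis crossing is at x = -1.
Finally, putting this together gives p.

2*x + 3*z + 2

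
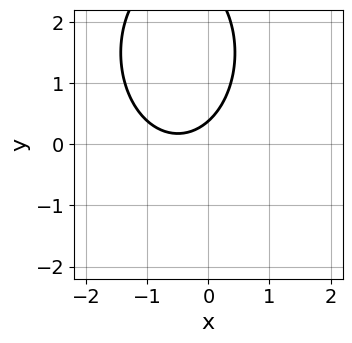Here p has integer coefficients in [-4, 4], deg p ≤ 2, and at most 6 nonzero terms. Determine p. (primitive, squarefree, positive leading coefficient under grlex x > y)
2*x^2 + y^2 + 2*x - 3*y + 1

First, the degree is 2 — no degree-1 curve has this shape.
Next, from the axis intercepts and sections: the curve avoids every integer x-axis point in the box.
Finally, together with the visible shape, these determine p as stated.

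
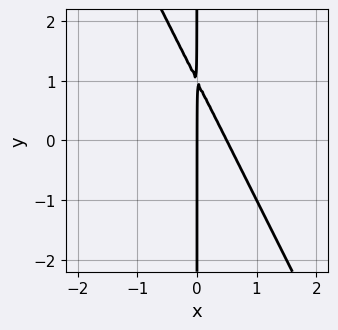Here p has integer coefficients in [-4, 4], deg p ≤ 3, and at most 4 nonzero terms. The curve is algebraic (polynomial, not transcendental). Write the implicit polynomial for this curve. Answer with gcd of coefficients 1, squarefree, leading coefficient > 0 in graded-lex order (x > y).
2*x^2 + x*y - x

First, the degree is 2 — a generic line meets the curve in up to 2 points.
Then, from the axis intercepts and sections: one x-axis crossing is at x = 0; the visible y-axis segment lies entirely on the curve.
Finally, fitting integer coefficients to these (and the overall shape) gives p.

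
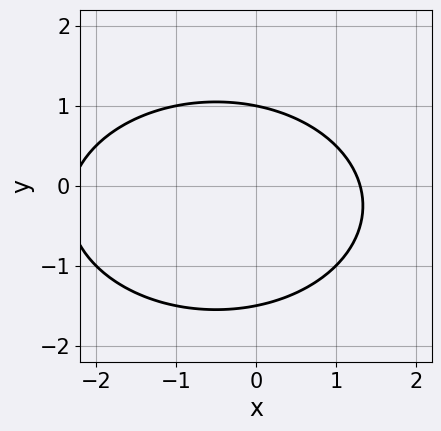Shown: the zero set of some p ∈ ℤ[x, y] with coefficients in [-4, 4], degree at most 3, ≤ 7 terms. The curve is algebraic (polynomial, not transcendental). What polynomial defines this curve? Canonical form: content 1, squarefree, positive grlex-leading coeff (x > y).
First, deg p = 2.
Then, from the axis intercepts and sections: it crosses the y-axis at the gridline y = 1.
Finally, fitting integer coefficients to these (and the overall shape) gives p.

x^2 + 2*y^2 + x + y - 3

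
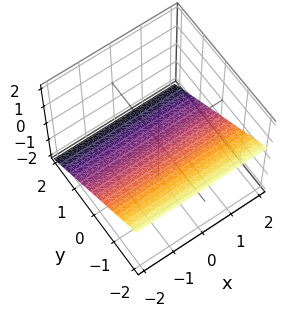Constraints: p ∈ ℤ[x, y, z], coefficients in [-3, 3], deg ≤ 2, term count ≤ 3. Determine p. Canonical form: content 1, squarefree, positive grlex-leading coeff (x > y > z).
2*y + 3*z + 2

First, deg p = 1. The surface is flat (a plane).
Next, from the axis intercepts and sections: it crosses the y-axis at the gridline y = -1; it misses every integer gridline on the x-axis.
Finally, together with the visible shape, these determine p as stated.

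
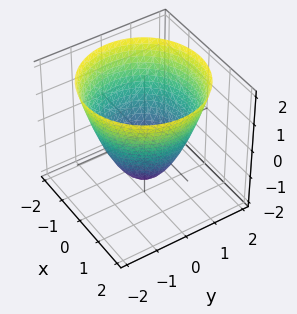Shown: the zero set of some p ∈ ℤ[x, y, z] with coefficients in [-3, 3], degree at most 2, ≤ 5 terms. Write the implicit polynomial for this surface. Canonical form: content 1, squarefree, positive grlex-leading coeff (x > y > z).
2*x^2 + 2*y^2 - 2*z - 3

1. deg p = 2. A generic line meets the surface in up to 2 points.
2. By symmetry, the z-axis is an axis of rotation, so x and y enter only as x² + y².
3. From the axis intercepts and sections: a circular section at z = 2 has radius between 1 and 2.
4. Solving for integer coefficients yields p as stated.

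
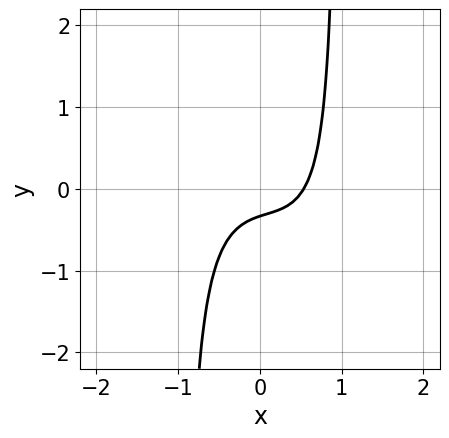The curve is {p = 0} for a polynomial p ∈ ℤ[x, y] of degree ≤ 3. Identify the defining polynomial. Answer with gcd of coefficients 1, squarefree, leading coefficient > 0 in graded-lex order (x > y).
3*x^3 + 3*x^2*y + x - 3*y - 1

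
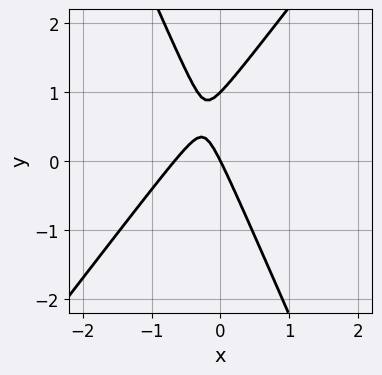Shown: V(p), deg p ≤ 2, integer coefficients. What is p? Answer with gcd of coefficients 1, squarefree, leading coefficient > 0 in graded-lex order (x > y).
1. deg p = 2. No degree-1 curve has this shape.
2. Observable constraints: one x-axis crossing is at x = 0; the y-axis gridline crossings are at y ∈ {0, 1}.
3. Fitting integer coefficients to these (and the overall shape) gives p.

3*x^2 - x*y - y^2 + 2*x + y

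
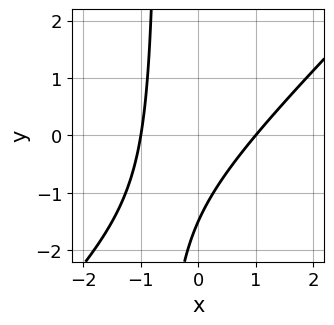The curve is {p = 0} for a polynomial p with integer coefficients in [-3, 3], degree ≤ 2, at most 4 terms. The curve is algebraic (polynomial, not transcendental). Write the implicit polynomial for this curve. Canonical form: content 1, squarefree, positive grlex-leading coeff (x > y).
First, deg p = 2.
Then, observable constraints: among the integer gridlines, it crosses the x-axis at x ∈ {-1, 1}.
Finally, these observations pin down the coefficients.

3*x^2 - 3*x*y - 2*y - 3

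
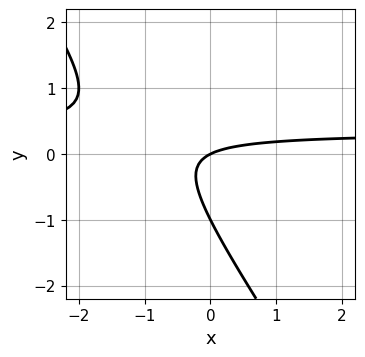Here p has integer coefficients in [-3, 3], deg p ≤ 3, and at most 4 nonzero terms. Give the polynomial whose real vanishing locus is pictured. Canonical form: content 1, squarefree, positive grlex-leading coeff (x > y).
3*x*y + 2*y^2 - x + 2*y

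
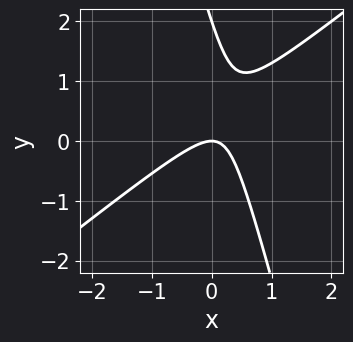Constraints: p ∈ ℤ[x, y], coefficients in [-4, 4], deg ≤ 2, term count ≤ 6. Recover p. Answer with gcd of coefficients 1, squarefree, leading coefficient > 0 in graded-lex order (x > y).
3*x^2 - 3*x*y - y^2 + 2*y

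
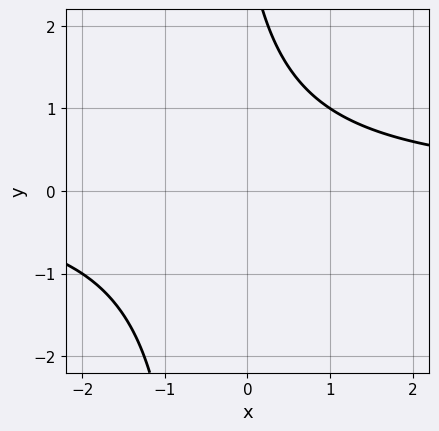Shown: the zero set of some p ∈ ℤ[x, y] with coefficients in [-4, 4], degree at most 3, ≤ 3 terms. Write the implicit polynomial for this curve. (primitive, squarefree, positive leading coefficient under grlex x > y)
2*x*y + y - 3

1. The degree is 2 — the shape is more complex than any degree-1 curve.
2. Observable constraints: no y-intercept at any integer in the box; the curve avoids every integer x-axis point in the box.
3. Together with the visible shape, these determine p as stated.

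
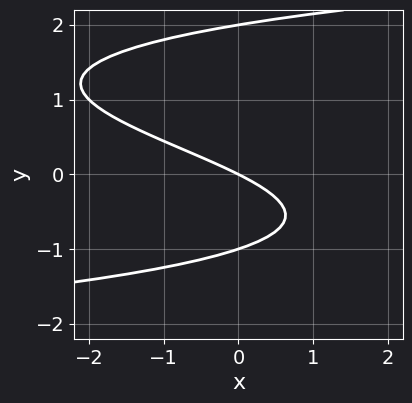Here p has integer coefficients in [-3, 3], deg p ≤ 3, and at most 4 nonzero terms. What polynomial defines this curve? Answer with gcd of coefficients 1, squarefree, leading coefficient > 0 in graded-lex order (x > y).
(a) deg p = 3. No degree-2 curve has this shape.
(b) Checking where it meets the axes: among the integer gridlines, it crosses the y-axis at y ∈ {-1, 0, 2}; one x-axis crossing is at x = 0.
(c) Solving for integer coefficients yields p as stated.

y^3 - y^2 - x - 2*y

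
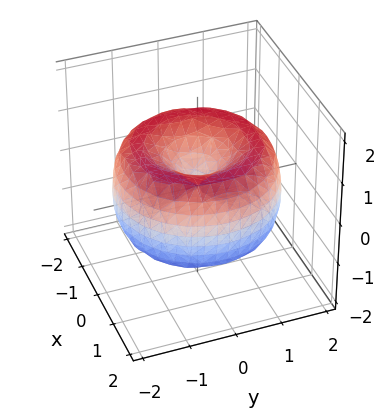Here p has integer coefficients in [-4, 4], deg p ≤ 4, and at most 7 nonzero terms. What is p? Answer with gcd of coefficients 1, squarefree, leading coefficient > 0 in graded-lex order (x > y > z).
x^4 + 2*x^2*y^2 + y^4 - 3*x^2 - 3*y^2 + 2*z^2

First, degree: no degree-3 surface has this shape, so deg p = 4.
Next, symmetry: every cross-section ⟂ z is a circle, so x, y appear only via x² + y².
Next, from the axis intercepts and sections: it meets the x-axis at x = 0 (among the integer gridlines); it crosses the y-axis at the gridline y = 0.
Finally, these observations pin down the coefficients.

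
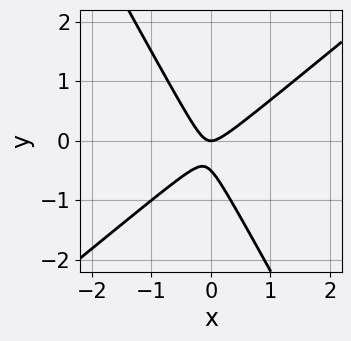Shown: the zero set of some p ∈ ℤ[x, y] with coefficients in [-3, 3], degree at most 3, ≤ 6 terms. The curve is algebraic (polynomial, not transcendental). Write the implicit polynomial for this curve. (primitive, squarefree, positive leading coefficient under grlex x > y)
3*x^2 - 2*x*y - 2*y^2 - y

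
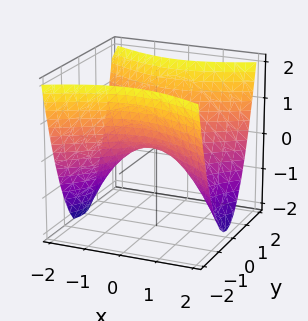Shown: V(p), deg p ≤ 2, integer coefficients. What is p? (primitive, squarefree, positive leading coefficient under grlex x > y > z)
(a) deg p = 2. A hyperbolic paraboloid; a quadric.
(b) Symmetries: it's symmetric under y → −y, forcing even powers of y; the x ↦ −x reflection is a symmetry, so x appears only in even powers.
(c) Reading off the gridlines: it crosses the z-axis at the gridline z = 0; it crosses the x-axis at the gridline x = 0; it crosses the y-axis at the gridline y = 0.
(d) Matching integer coefficients to the picture gives p.

x^2 - 2*y^2 + 2*z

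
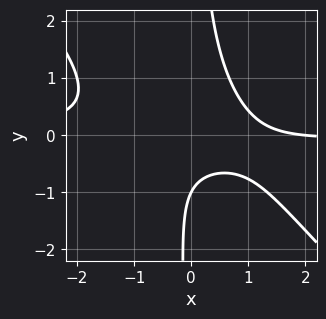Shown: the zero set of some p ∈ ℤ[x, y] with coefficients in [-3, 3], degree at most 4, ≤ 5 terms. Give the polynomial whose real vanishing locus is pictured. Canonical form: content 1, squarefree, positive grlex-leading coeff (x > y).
3*x^2*y + 3*x*y^2 + x - 2*y - 2

1. Degree: a generic line meets the curve in up to 3 points, so deg p = 3.
2. Against the integer gridlines: it meets the x-axis at x = 2 (among the integer gridlines); it crosses the y-axis at the gridline y = -1.
3. Solving for integer coefficients yields p as stated.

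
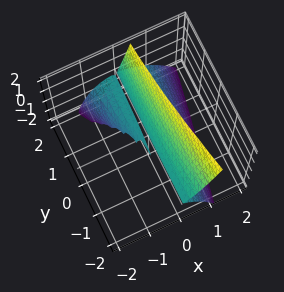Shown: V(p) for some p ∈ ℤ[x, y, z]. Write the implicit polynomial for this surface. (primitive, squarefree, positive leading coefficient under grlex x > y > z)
3*x^3 + x*y*z + 2*x*z - z^2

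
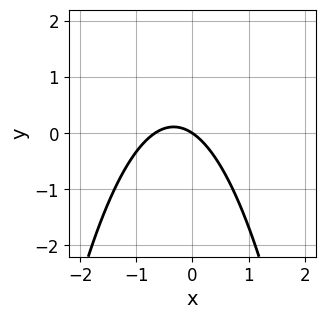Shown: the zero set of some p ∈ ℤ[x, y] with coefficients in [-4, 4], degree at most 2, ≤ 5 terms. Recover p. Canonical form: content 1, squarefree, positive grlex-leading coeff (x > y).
3*x^2 + 2*x + 3*y

1. The degree is 2 — a generic line meets the curve in up to 2 points.
2. From the visible intercepts: one y-axis crossing is at y = 0; one x-axis crossing is at x = 0.
3. Together with the visible shape, these determine p as stated.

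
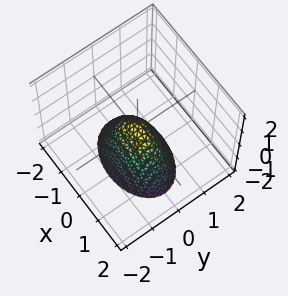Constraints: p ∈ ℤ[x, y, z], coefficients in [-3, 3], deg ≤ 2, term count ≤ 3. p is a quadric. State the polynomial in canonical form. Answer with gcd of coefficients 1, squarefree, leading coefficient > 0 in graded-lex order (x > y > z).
x^2 + 2*y^2 + z

Degree: a single bowl opening along one axis; a quadric, so deg p = 2.
Symmetries: the y ↦ −y reflection is a symmetry, so y appears only in even powers; mirror symmetry x ↦ −x ⇒ only even powers of x.
Reading off the gridlines: it crosses the x-axis at the gridline x = 0; it crosses the z-axis at the gridline z = 0; one y-axis crossing is at y = 0.
Putting this together gives p.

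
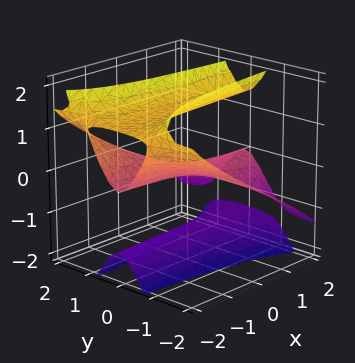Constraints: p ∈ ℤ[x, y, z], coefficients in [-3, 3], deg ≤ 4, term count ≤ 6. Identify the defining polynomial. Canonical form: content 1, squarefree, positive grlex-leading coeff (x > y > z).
The picture has 2 separate pieces. Treating them together as one polynomial.
deg p = 3. A generic line meets the surface in up to 3 points.
From the visible intercepts: the visible x-axis segment lies entirely on the surface; every point of the y-axis in the box is on the surface; it meets the z-axis at z = 0 (among the integer gridlines).
Together with the visible shape, these determine p as stated.

2*x*y^2 + 3*y^2*z - z^3 + 2*z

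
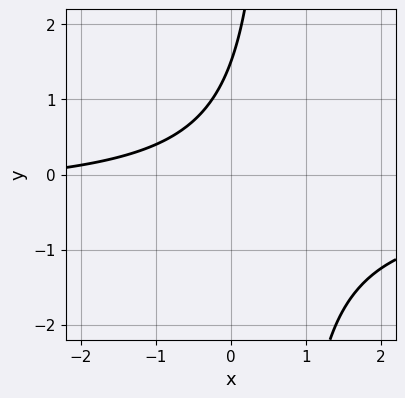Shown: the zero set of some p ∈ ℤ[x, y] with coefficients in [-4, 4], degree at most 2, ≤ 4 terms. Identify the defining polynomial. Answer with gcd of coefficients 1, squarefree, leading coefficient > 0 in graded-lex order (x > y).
3*x*y + x - 2*y + 3

deg p = 2. A generic line meets the curve in up to 2 points.
Checking where it meets the axes: it misses every integer gridline on the x-axis.
Putting this together gives p.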